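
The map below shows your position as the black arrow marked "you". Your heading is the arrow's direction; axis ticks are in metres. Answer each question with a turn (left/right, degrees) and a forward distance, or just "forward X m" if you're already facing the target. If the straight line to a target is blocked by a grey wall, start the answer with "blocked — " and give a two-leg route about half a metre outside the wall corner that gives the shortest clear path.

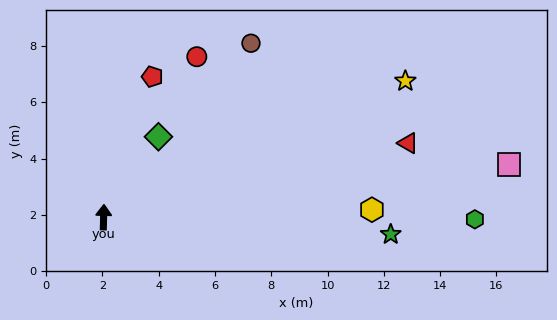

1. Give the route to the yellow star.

turn right 64°, forward 11.8 m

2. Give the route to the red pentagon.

turn right 18°, forward 5.3 m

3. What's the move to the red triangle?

turn right 75°, forward 11.1 m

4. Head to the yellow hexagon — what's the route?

turn right 87°, forward 9.5 m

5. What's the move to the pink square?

turn right 81°, forward 14.5 m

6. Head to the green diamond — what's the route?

turn right 33°, forward 3.5 m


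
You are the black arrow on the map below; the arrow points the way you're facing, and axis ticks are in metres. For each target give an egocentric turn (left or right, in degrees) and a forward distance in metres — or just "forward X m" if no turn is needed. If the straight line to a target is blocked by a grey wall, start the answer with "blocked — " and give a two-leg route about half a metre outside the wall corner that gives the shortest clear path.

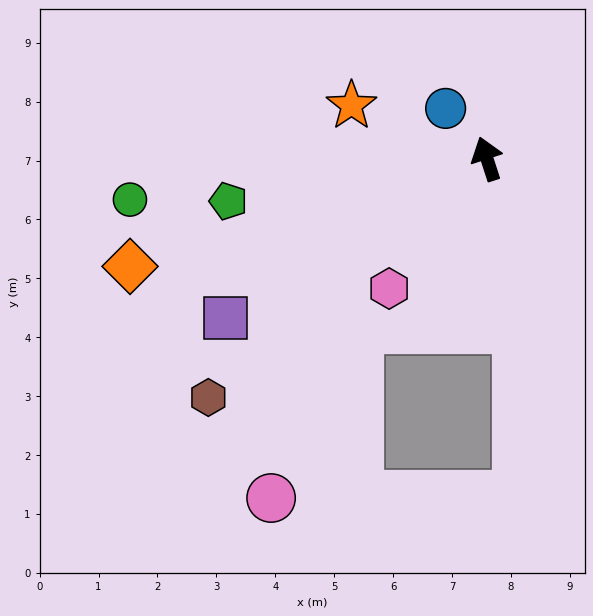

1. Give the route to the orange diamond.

turn left 89°, forward 6.3 m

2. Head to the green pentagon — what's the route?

turn left 81°, forward 4.4 m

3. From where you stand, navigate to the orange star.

turn left 51°, forward 2.5 m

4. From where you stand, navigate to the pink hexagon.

turn left 125°, forward 2.8 m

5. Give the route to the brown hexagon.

turn left 113°, forward 6.2 m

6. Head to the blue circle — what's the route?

turn left 21°, forward 1.1 m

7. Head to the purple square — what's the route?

turn left 103°, forward 5.2 m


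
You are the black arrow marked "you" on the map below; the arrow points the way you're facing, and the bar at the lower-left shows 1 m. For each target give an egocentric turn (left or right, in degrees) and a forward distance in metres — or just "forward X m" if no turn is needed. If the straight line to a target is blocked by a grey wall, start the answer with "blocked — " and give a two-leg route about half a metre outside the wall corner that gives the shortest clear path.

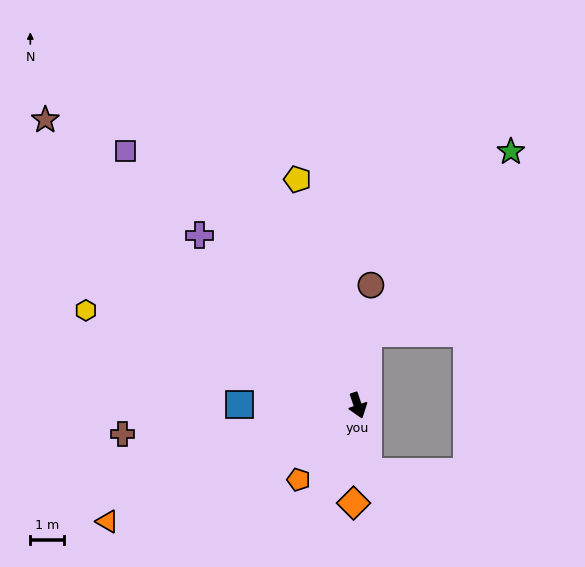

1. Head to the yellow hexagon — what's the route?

turn right 128°, forward 8.6 m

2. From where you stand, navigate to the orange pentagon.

turn right 57°, forward 2.8 m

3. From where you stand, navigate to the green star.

blocked — turn left 153°, forward 2.2 m, then turn right 30°, forward 6.9 m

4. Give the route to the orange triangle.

turn right 84°, forward 8.2 m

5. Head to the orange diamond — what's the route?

turn right 21°, forward 2.9 m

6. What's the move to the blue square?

turn right 109°, forward 3.5 m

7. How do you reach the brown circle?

turn left 155°, forward 3.6 m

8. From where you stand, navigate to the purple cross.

turn right 156°, forward 6.9 m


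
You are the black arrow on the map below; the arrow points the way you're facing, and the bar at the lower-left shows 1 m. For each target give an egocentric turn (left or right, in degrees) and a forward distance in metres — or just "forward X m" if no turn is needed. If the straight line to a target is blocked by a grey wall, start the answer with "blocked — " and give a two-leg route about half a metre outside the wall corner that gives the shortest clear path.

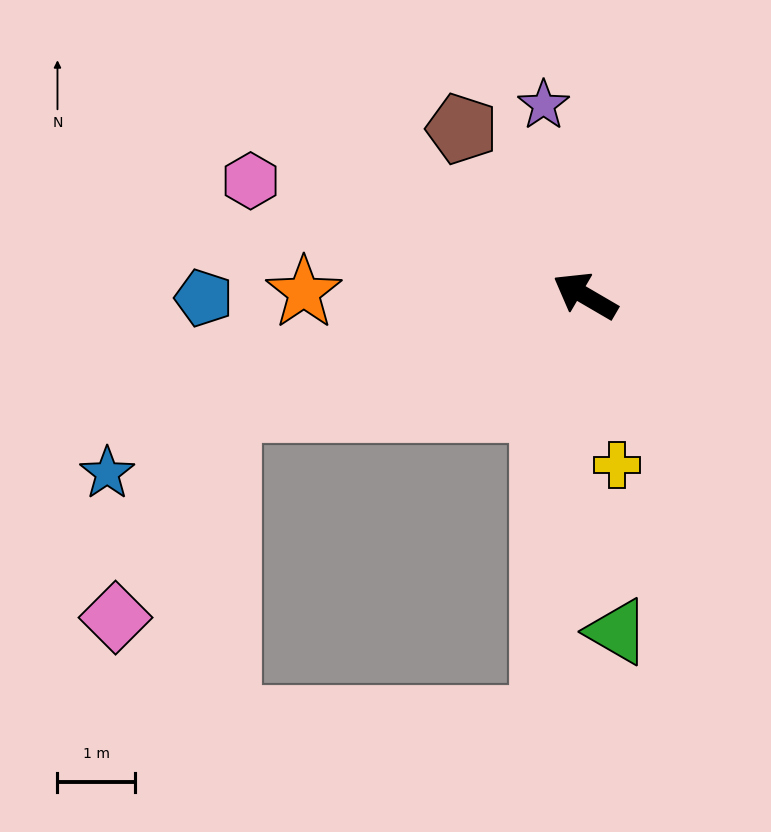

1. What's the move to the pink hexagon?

turn left 11°, forward 4.6 m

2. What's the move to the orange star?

turn left 30°, forward 3.6 m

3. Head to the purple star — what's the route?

turn right 47°, forward 2.5 m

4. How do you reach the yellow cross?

turn left 131°, forward 2.2 m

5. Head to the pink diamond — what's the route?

blocked — turn left 48°, forward 4.8 m, then turn left 44°, forward 3.1 m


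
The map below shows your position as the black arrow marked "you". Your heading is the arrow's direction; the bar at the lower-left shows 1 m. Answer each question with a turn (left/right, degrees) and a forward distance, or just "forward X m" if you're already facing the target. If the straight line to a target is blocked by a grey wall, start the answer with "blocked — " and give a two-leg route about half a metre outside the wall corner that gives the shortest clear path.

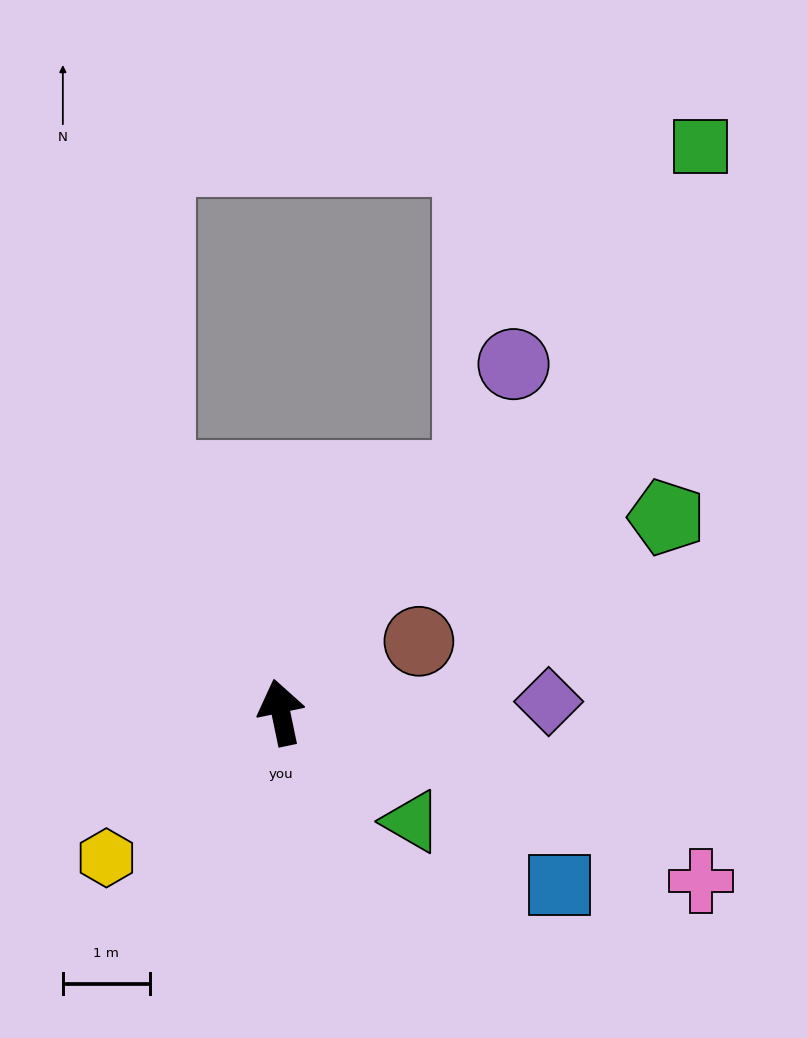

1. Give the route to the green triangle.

turn right 142°, forward 2.0 m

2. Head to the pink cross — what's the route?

turn right 124°, forward 5.2 m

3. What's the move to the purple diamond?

turn right 99°, forward 3.1 m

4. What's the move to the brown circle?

turn right 75°, forward 1.8 m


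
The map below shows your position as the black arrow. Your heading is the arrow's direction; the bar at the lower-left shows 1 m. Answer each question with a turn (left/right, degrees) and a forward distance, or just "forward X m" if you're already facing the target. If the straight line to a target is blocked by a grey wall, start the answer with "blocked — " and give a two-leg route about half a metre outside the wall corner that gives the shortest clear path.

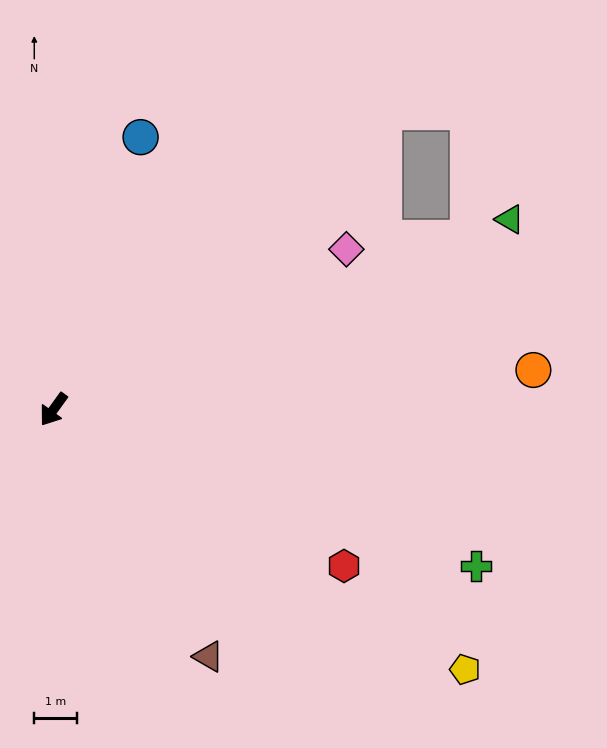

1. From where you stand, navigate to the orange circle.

turn left 131°, forward 11.3 m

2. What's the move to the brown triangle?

turn left 68°, forward 6.9 m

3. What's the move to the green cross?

turn left 105°, forward 10.6 m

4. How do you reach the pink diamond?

turn left 155°, forward 7.9 m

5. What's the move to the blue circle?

turn right 162°, forward 6.7 m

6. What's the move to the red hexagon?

turn left 98°, forward 7.8 m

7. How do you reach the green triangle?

turn left 148°, forward 11.6 m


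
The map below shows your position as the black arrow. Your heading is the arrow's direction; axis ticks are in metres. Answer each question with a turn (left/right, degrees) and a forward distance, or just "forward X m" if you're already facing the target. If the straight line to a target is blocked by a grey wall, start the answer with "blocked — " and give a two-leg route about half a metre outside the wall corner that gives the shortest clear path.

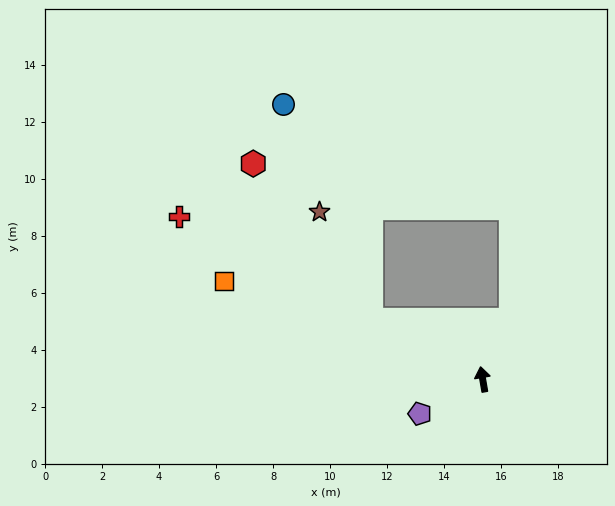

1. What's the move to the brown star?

blocked — turn left 52°, forward 4.4 m, then turn right 36°, forward 4.2 m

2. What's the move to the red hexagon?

blocked — turn left 52°, forward 4.4 m, then turn right 25°, forward 6.9 m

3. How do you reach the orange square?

turn left 59°, forward 9.7 m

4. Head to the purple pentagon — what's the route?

turn left 109°, forward 2.5 m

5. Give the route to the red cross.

turn left 52°, forward 12.1 m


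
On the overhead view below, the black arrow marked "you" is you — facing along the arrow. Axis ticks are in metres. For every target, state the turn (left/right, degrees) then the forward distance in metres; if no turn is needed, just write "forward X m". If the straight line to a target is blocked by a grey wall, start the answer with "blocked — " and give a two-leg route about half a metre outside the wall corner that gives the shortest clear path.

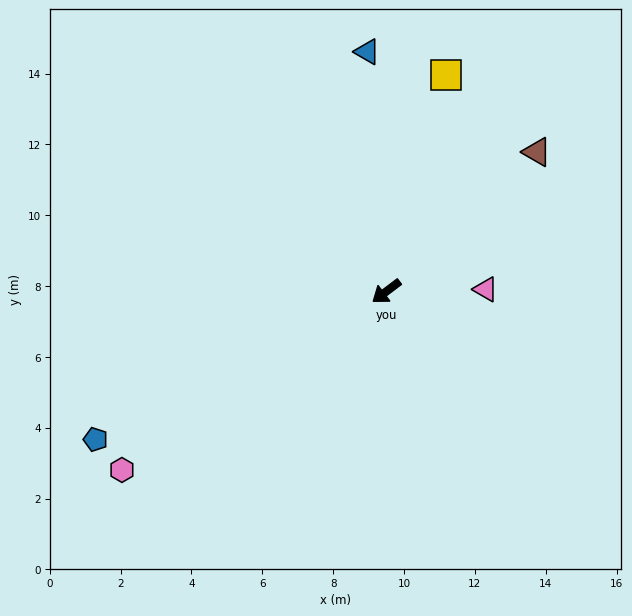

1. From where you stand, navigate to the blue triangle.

turn right 123°, forward 6.8 m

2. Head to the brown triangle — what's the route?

turn right 174°, forward 5.8 m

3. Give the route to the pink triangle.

turn left 144°, forward 2.8 m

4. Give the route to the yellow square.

turn right 142°, forward 6.3 m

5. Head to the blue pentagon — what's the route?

turn right 10°, forward 9.2 m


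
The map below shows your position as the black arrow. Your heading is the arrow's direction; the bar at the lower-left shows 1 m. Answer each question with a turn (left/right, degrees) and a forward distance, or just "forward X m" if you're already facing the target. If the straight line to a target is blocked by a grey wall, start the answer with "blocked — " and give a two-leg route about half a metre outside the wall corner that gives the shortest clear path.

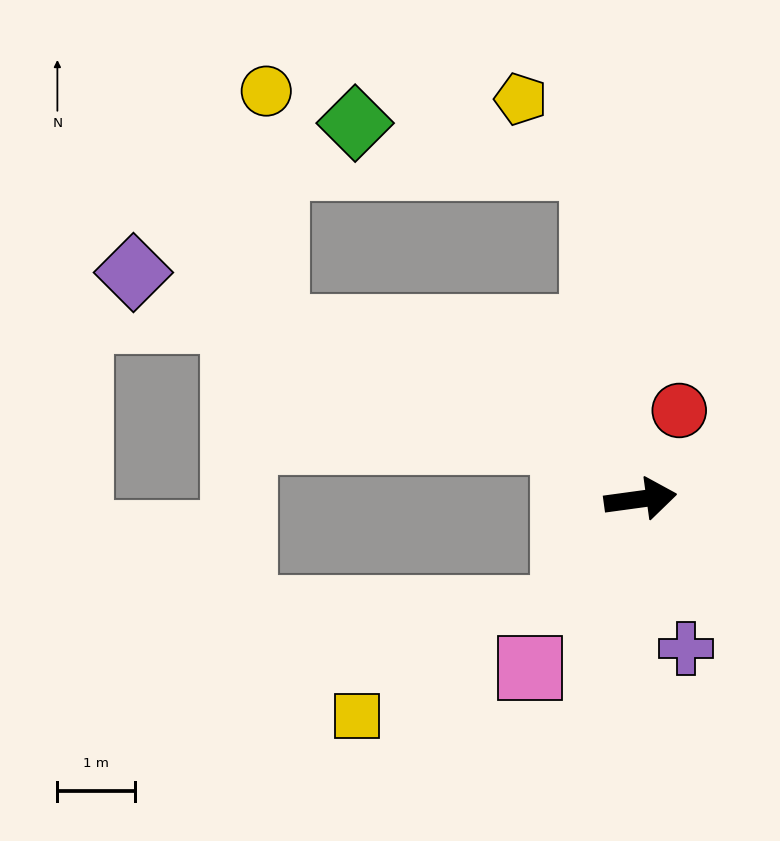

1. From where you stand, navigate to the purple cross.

turn right 81°, forward 2.0 m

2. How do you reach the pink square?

turn right 131°, forward 2.6 m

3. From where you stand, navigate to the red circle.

turn left 59°, forward 1.2 m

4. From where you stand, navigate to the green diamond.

blocked — turn left 90°, forward 4.3 m, then turn left 72°, forward 3.1 m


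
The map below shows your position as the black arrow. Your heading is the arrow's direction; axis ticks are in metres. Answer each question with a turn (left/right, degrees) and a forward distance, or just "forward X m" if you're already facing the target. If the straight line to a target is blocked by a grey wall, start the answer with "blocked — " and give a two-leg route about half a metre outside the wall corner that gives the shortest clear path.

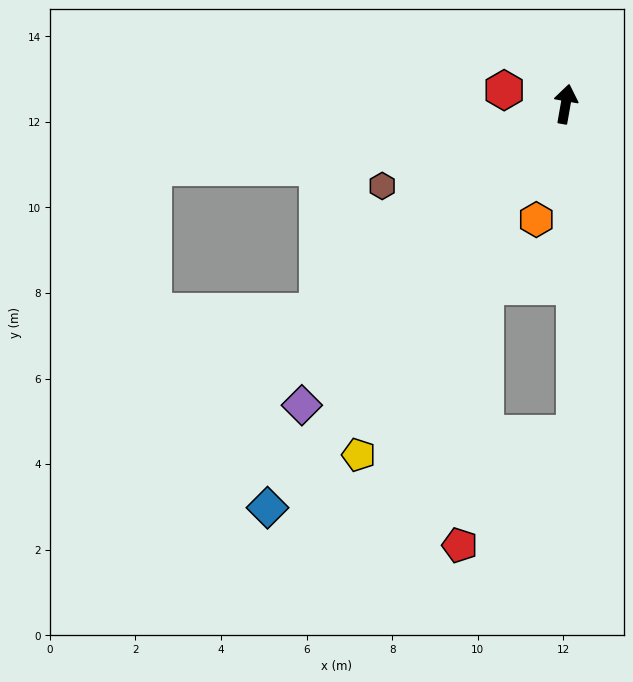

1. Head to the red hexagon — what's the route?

turn left 87°, forward 1.5 m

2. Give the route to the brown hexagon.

turn left 124°, forward 4.7 m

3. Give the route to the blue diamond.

turn left 154°, forward 11.7 m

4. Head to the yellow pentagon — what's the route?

turn left 159°, forward 9.5 m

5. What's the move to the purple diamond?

turn left 149°, forward 9.4 m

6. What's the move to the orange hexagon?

turn left 176°, forward 2.8 m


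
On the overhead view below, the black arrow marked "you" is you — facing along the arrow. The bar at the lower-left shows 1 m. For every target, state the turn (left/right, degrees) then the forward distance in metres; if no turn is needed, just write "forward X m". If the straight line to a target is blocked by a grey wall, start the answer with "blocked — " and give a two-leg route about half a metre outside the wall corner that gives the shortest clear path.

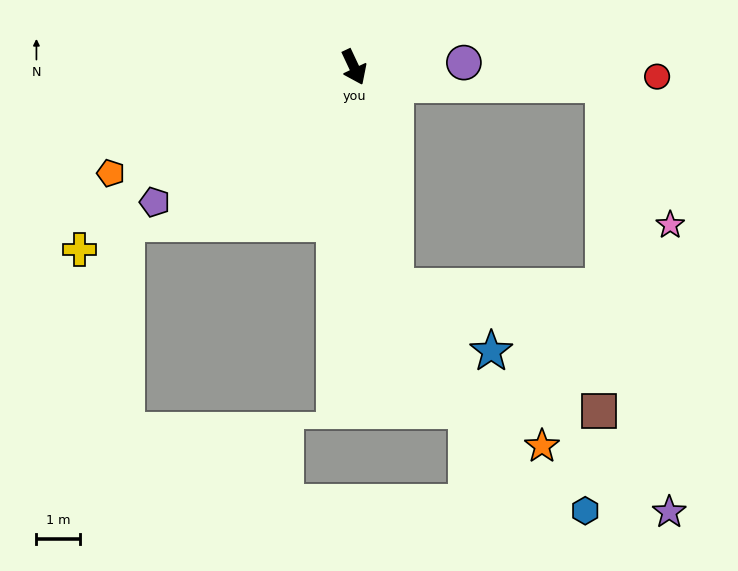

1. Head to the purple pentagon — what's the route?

turn right 81°, forward 5.5 m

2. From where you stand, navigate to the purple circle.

turn left 67°, forward 2.5 m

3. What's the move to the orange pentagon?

turn right 92°, forward 6.1 m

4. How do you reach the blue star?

blocked — turn right 14°, forward 5.1 m, then turn left 45°, forward 2.6 m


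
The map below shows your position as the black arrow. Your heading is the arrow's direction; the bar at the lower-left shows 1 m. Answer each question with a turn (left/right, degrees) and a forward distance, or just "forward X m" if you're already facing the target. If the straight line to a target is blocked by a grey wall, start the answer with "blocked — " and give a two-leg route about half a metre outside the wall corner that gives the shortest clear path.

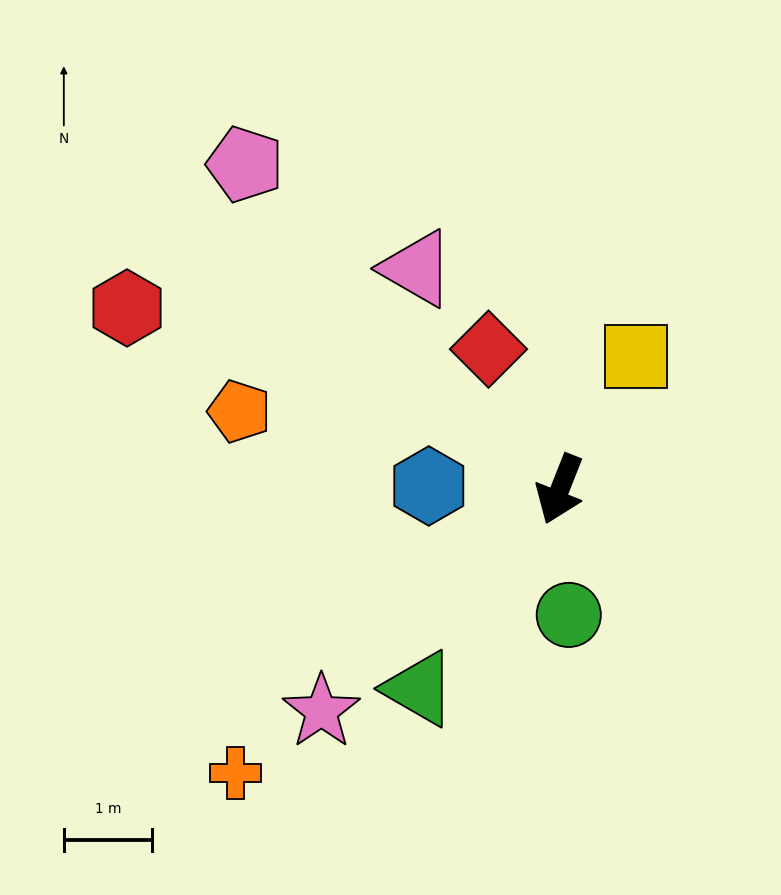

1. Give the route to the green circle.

turn left 26°, forward 1.4 m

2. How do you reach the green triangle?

turn right 14°, forward 2.8 m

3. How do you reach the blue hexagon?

turn right 70°, forward 1.5 m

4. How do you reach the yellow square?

turn left 172°, forward 1.7 m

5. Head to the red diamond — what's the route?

turn right 131°, forward 1.8 m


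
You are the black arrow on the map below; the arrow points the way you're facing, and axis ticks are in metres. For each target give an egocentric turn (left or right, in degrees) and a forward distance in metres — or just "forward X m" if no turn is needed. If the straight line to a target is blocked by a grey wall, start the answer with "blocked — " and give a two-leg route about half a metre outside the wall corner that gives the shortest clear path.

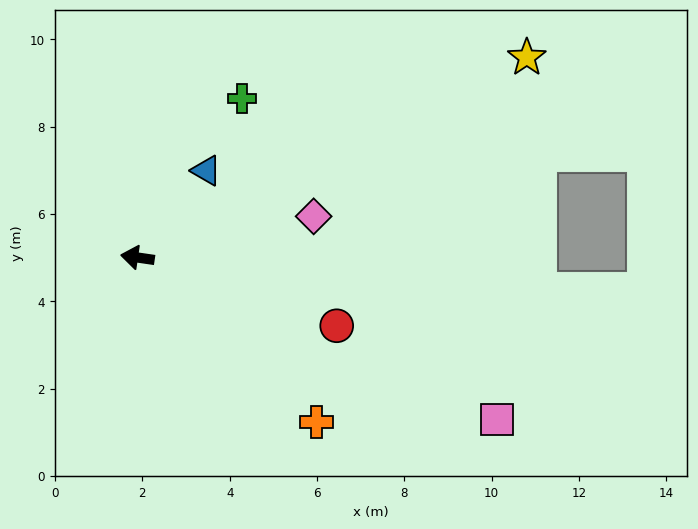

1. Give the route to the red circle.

turn left 169°, forward 4.8 m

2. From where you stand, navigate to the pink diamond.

turn right 159°, forward 4.1 m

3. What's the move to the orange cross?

turn left 146°, forward 5.6 m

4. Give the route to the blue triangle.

turn right 120°, forward 2.5 m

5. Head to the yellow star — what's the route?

turn right 145°, forward 10.0 m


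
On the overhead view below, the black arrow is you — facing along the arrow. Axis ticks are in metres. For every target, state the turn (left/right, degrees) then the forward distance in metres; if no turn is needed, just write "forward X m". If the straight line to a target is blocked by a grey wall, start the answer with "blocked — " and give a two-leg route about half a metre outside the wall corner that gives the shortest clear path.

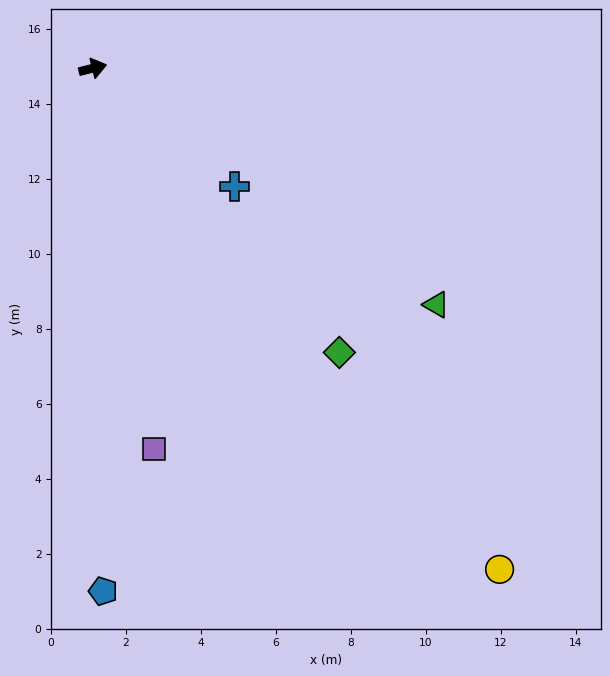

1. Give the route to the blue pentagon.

turn right 103°, forward 13.9 m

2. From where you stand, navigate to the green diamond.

turn right 63°, forward 10.0 m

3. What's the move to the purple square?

turn right 95°, forward 10.3 m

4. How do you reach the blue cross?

turn right 54°, forward 4.9 m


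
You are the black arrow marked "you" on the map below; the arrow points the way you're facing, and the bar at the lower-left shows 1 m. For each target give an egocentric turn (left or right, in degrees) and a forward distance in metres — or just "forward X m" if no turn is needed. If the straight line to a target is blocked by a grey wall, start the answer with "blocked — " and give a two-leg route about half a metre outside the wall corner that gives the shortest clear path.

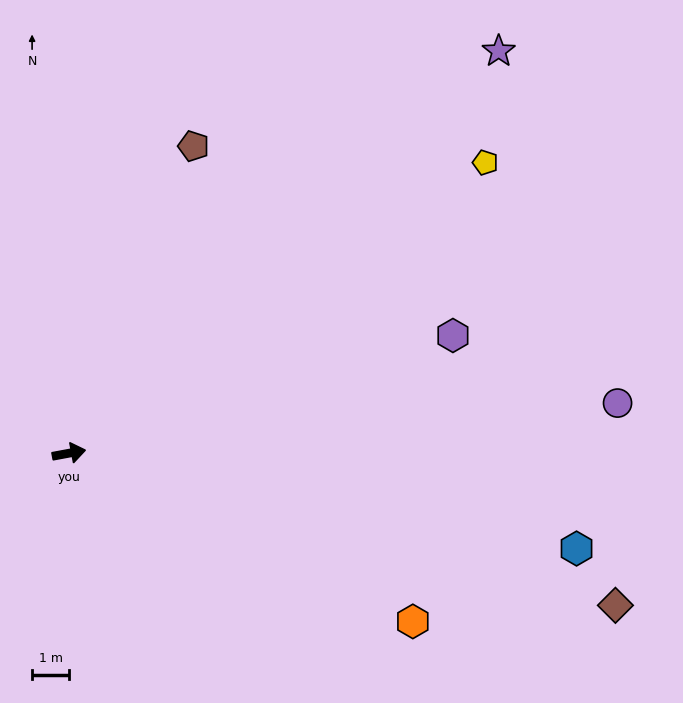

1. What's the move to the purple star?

turn left 33°, forward 16.0 m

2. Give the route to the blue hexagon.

turn right 21°, forward 14.0 m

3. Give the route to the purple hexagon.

turn left 6°, forward 10.9 m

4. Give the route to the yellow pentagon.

turn left 24°, forward 13.8 m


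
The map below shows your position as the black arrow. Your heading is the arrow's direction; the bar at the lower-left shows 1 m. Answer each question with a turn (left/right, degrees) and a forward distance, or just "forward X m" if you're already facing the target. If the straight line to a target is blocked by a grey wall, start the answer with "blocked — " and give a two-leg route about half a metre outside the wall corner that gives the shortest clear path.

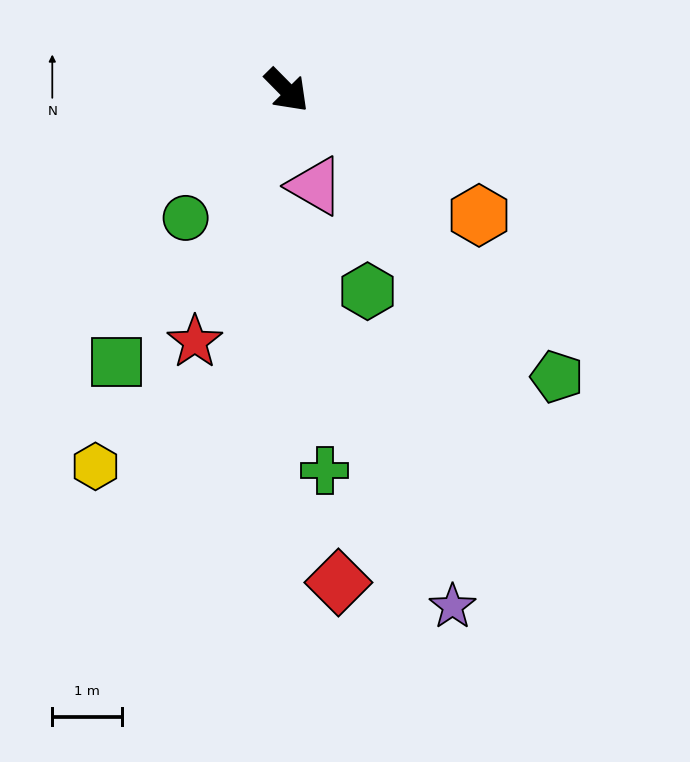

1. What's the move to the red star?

turn right 65°, forward 3.9 m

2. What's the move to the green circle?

turn right 83°, forward 2.4 m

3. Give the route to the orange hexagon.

turn left 12°, forward 3.3 m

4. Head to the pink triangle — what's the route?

turn right 28°, forward 1.4 m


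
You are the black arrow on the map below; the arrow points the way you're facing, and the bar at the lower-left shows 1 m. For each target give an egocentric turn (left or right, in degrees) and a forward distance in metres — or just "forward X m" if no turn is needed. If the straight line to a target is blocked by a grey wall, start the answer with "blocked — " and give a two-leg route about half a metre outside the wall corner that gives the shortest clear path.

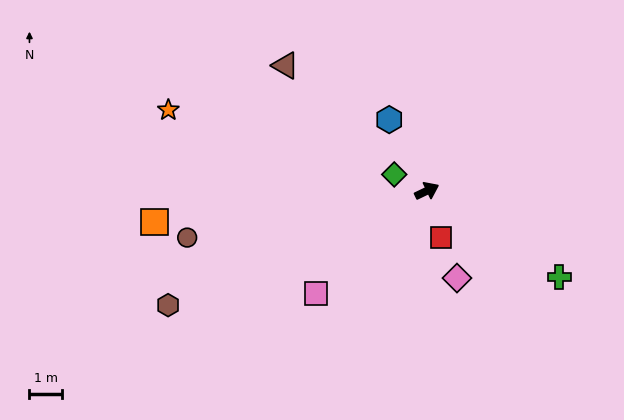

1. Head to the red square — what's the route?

turn right 99°, forward 1.5 m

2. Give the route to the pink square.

turn right 163°, forward 4.7 m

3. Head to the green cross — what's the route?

turn right 59°, forward 4.9 m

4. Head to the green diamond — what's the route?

turn left 128°, forward 1.1 m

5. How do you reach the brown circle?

turn left 165°, forward 7.5 m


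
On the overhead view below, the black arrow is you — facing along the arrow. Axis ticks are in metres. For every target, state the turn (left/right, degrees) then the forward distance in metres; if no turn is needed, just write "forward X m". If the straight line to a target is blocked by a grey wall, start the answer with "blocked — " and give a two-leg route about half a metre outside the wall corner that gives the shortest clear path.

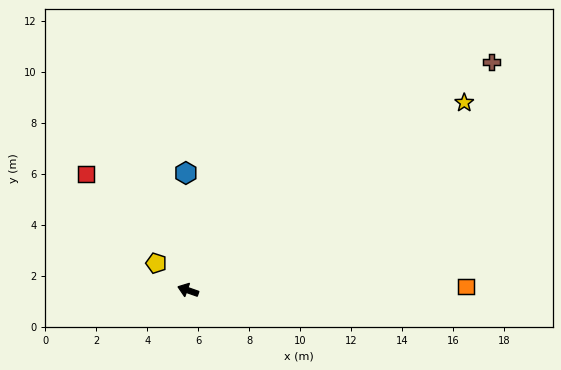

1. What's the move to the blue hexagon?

turn right 70°, forward 4.6 m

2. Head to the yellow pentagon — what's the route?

turn right 21°, forward 1.6 m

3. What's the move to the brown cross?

turn right 124°, forward 14.9 m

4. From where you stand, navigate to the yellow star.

turn right 126°, forward 13.1 m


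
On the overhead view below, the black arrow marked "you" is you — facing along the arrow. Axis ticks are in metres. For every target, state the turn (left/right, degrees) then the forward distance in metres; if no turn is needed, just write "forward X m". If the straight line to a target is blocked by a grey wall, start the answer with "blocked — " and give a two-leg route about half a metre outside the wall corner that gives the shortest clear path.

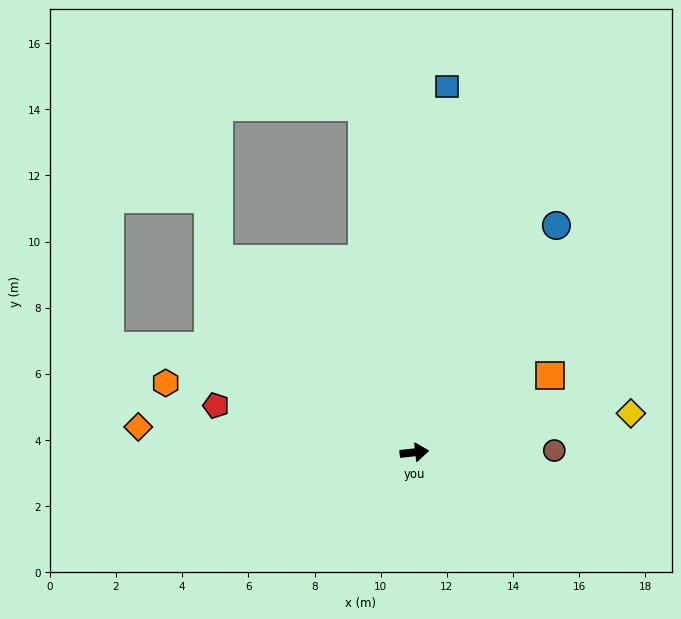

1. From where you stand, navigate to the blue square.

turn left 79°, forward 11.1 m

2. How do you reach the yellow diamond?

turn left 4°, forward 6.7 m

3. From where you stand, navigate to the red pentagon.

turn left 160°, forward 6.2 m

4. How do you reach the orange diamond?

turn left 168°, forward 8.4 m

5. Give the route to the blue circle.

turn left 52°, forward 8.1 m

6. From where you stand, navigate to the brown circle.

turn right 6°, forward 4.2 m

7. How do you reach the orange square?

turn left 23°, forward 4.7 m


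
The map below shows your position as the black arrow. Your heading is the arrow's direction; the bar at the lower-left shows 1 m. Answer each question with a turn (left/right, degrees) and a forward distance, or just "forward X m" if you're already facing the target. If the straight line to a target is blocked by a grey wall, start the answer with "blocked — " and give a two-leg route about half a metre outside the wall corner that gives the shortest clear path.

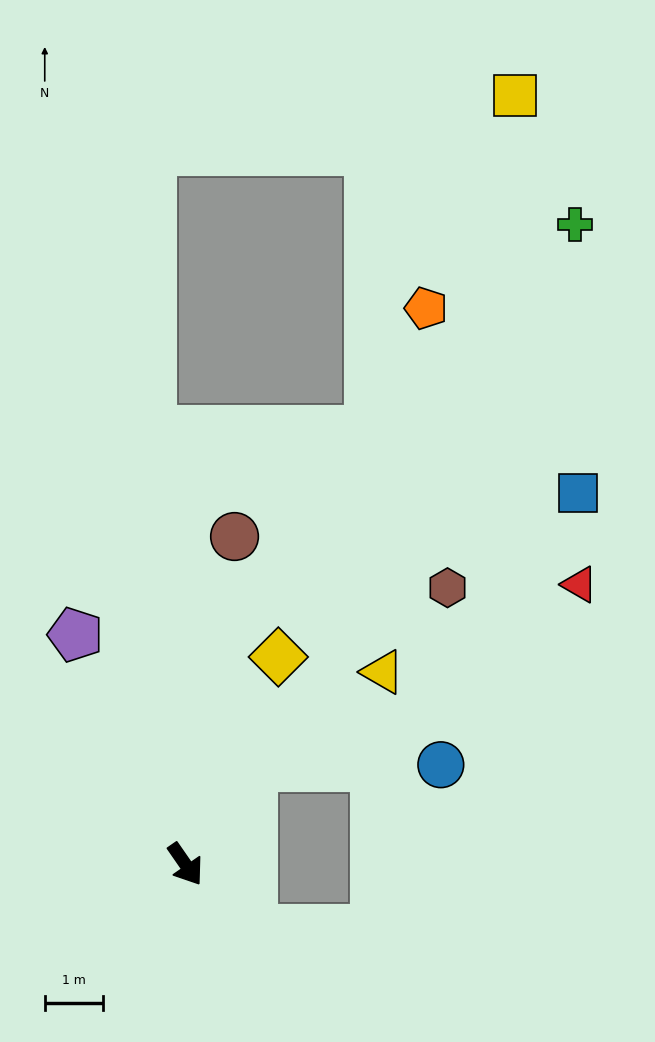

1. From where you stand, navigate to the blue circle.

blocked — turn left 110°, forward 2.0 m, then turn right 54°, forward 3.2 m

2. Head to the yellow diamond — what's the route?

turn left 121°, forward 3.9 m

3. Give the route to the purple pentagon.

turn left 171°, forward 4.4 m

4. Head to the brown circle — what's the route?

turn left 137°, forward 5.7 m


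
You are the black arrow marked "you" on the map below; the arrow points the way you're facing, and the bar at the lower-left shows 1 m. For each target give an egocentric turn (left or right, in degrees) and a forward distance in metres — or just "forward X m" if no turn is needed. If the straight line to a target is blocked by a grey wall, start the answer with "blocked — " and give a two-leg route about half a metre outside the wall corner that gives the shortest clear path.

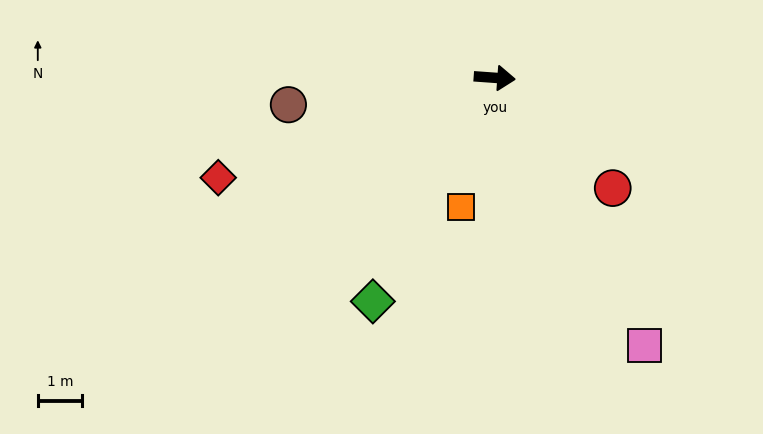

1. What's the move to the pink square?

turn right 57°, forward 6.9 m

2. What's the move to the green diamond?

turn right 115°, forward 5.7 m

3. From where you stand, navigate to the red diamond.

turn right 156°, forward 6.6 m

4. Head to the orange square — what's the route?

turn right 101°, forward 3.0 m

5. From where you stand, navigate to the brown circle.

turn right 168°, forward 4.7 m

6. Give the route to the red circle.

turn right 39°, forward 3.6 m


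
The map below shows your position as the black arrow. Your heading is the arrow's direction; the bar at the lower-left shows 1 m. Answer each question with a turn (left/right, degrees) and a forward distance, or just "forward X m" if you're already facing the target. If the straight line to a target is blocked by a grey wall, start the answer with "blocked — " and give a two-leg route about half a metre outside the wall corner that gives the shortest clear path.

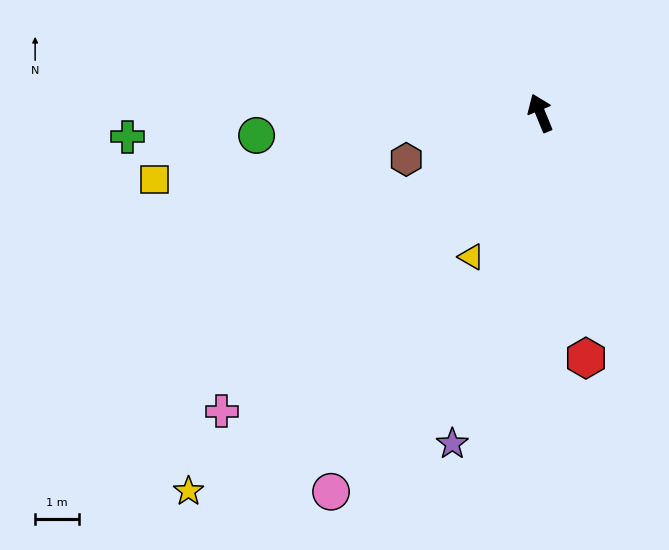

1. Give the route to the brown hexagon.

turn left 87°, forward 3.3 m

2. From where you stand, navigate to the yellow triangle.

turn left 132°, forward 3.7 m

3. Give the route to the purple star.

turn left 143°, forward 7.9 m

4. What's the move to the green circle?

turn left 72°, forward 6.5 m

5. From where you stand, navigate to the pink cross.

turn left 111°, forward 10.0 m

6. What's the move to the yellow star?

turn left 115°, forward 11.9 m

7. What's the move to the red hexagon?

turn left 168°, forward 5.7 m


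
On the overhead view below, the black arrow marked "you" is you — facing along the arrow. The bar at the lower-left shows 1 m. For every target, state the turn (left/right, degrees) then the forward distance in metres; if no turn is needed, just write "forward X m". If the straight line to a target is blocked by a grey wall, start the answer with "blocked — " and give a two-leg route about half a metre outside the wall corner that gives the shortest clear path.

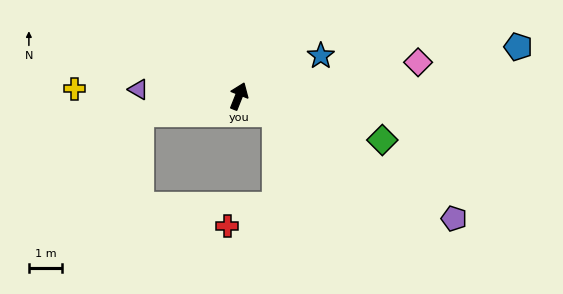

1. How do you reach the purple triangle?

turn left 108°, forward 3.0 m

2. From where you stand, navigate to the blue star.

turn right 42°, forward 2.8 m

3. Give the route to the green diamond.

turn right 85°, forward 4.5 m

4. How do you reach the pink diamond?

turn right 58°, forward 5.5 m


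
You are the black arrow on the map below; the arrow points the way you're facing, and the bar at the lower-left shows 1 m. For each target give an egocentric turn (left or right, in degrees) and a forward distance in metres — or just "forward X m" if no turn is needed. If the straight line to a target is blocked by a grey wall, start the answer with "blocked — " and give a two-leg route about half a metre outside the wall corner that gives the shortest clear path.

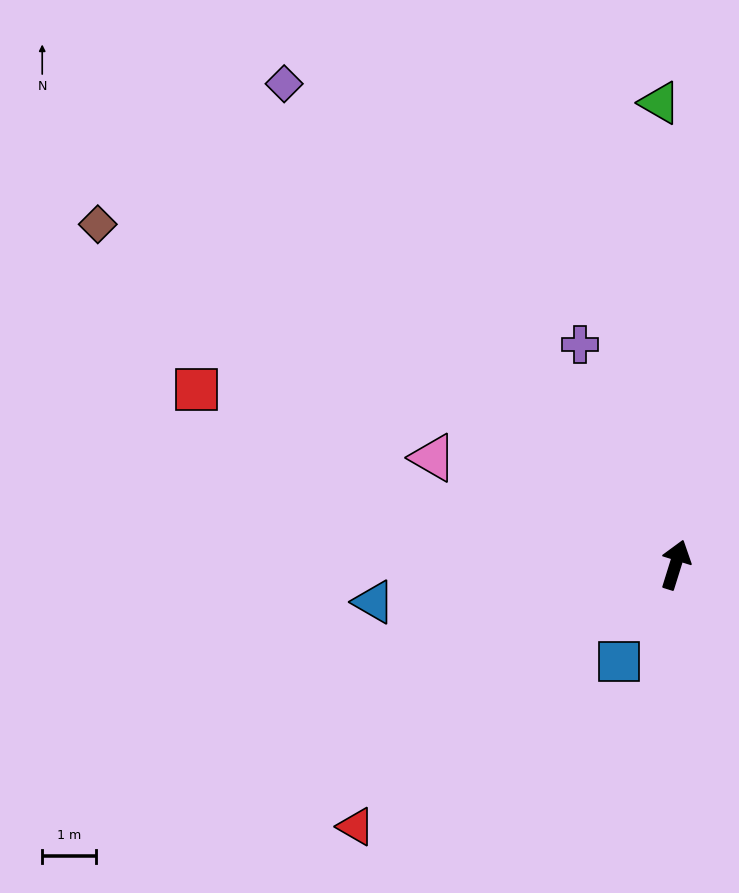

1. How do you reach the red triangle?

turn left 147°, forward 7.7 m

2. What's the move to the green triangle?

turn left 19°, forward 8.6 m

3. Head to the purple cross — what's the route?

turn left 41°, forward 4.5 m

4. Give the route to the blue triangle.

turn left 114°, forward 5.7 m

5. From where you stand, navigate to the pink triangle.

turn left 83°, forward 5.0 m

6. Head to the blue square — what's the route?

turn left 167°, forward 2.1 m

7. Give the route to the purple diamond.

turn left 56°, forward 11.6 m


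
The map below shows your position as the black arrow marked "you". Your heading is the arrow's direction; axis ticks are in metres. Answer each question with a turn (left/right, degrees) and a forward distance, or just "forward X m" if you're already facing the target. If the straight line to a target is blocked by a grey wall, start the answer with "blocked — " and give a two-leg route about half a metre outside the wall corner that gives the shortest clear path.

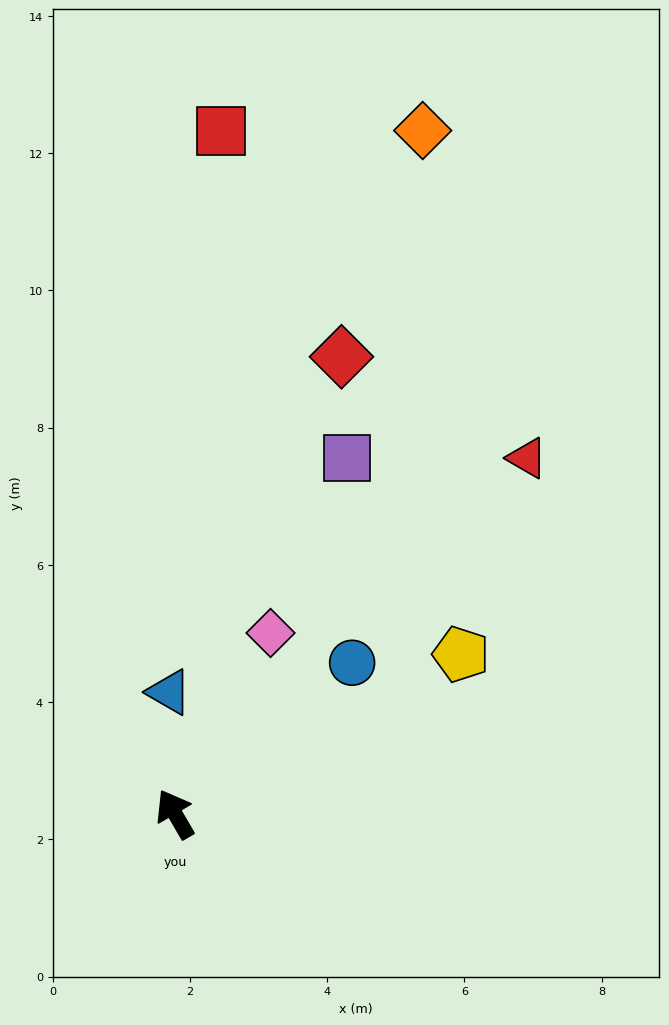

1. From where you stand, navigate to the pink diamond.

turn right 58°, forward 3.0 m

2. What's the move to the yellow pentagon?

turn right 91°, forward 4.8 m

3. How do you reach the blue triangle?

turn right 27°, forward 1.8 m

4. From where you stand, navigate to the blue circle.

turn right 80°, forward 3.4 m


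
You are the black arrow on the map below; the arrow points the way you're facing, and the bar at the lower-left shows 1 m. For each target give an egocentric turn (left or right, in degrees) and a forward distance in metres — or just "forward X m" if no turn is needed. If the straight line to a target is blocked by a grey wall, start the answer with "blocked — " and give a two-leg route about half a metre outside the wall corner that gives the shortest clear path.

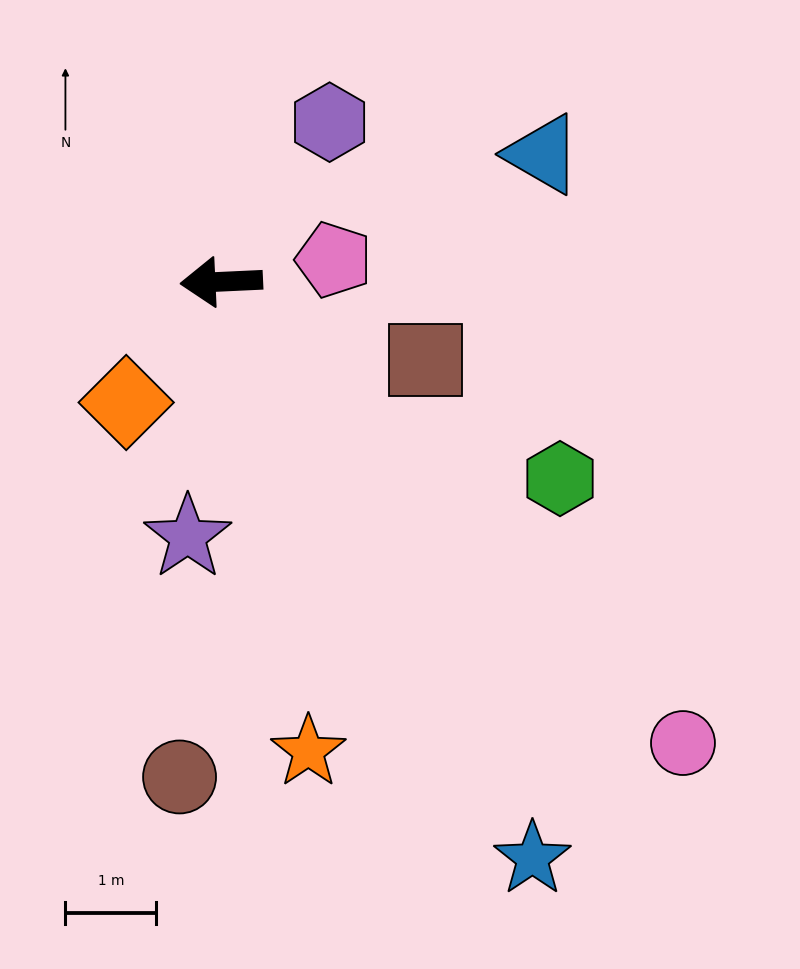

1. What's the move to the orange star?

turn left 98°, forward 5.3 m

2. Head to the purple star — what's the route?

turn left 80°, forward 2.8 m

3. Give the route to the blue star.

turn left 116°, forward 7.2 m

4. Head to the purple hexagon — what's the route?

turn right 127°, forward 2.1 m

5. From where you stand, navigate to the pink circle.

turn left 132°, forward 7.2 m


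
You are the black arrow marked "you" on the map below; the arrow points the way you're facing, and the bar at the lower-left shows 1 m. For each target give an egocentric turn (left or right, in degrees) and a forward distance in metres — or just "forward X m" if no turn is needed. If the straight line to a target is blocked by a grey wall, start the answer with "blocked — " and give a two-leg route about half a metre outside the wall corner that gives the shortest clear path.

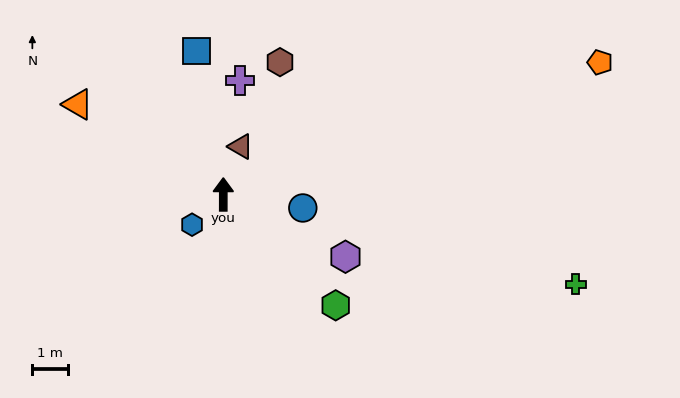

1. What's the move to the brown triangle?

turn right 20°, forward 1.4 m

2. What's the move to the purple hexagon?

turn right 117°, forward 3.8 m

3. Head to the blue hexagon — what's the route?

turn left 134°, forward 1.2 m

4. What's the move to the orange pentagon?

turn right 71°, forward 11.1 m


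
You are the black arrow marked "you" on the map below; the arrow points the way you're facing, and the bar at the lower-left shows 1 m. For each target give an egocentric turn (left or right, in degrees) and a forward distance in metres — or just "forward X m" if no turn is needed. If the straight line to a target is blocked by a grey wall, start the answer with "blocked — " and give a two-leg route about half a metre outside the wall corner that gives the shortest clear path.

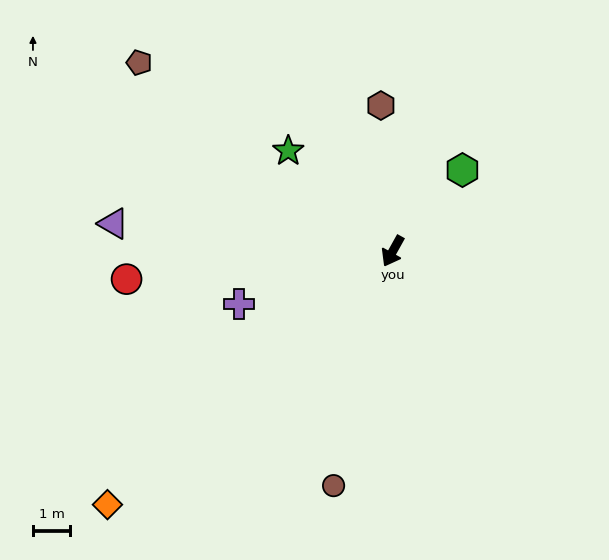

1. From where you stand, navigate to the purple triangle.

turn right 67°, forward 7.6 m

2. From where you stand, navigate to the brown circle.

turn left 15°, forward 6.5 m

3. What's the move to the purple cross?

turn right 42°, forward 4.4 m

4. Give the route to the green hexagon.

turn left 168°, forward 2.9 m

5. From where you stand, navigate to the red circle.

turn right 55°, forward 7.2 m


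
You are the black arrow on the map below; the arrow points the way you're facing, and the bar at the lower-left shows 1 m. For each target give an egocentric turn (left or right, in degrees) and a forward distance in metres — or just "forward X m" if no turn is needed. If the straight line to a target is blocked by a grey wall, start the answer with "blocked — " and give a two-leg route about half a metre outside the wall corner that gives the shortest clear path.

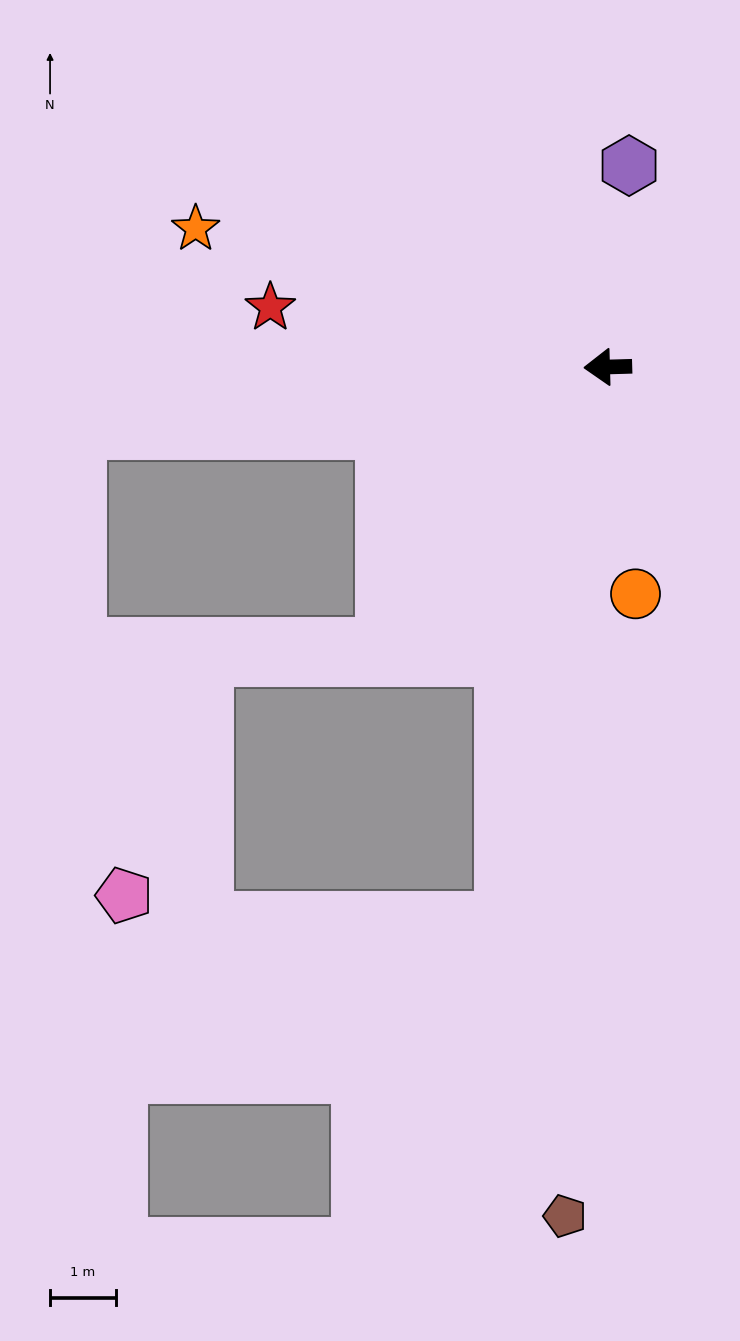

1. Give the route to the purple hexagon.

turn right 98°, forward 3.1 m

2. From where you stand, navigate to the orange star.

turn right 20°, forward 6.6 m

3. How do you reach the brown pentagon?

turn left 85°, forward 12.9 m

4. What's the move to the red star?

turn right 12°, forward 5.2 m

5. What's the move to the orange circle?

turn left 95°, forward 3.5 m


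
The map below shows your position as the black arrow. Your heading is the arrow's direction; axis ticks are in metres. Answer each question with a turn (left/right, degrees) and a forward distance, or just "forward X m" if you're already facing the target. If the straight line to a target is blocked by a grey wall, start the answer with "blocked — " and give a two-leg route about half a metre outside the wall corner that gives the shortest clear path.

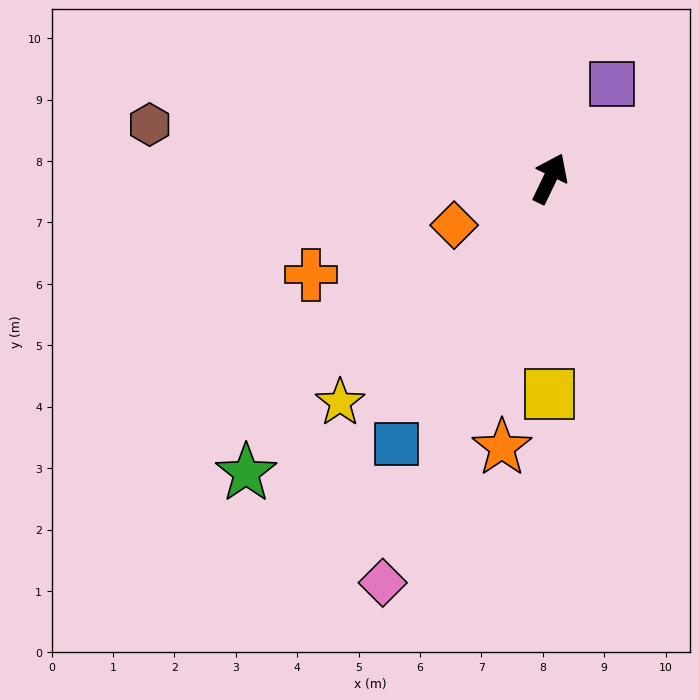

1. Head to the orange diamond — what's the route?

turn left 142°, forward 1.7 m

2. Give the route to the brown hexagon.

turn left 108°, forward 6.6 m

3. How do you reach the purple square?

turn right 8°, forward 1.8 m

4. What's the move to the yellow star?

turn left 163°, forward 5.0 m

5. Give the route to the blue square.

turn left 176°, forward 5.0 m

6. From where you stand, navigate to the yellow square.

turn right 154°, forward 3.5 m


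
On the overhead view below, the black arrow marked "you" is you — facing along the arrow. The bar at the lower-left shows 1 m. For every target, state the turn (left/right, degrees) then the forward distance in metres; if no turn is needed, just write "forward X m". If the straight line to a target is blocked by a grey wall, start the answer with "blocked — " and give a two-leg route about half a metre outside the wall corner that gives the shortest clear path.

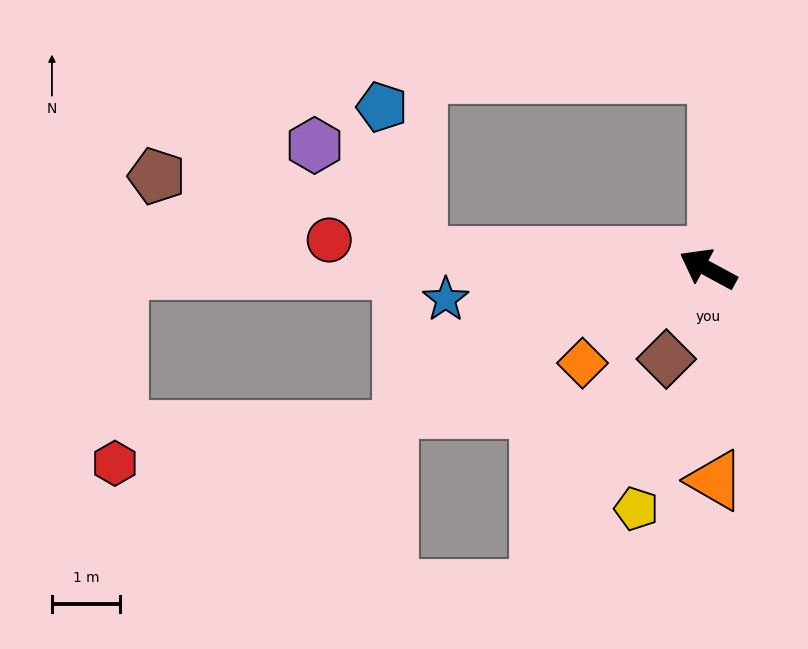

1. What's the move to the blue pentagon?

blocked — turn left 26°, forward 4.3 m, then turn right 74°, forward 2.2 m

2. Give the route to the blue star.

turn left 35°, forward 3.9 m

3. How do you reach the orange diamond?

turn left 65°, forward 2.3 m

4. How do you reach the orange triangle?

turn left 120°, forward 3.1 m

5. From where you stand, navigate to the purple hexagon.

blocked — turn left 26°, forward 4.3 m, then turn right 44°, forward 2.2 m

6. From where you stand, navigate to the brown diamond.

turn left 94°, forward 1.5 m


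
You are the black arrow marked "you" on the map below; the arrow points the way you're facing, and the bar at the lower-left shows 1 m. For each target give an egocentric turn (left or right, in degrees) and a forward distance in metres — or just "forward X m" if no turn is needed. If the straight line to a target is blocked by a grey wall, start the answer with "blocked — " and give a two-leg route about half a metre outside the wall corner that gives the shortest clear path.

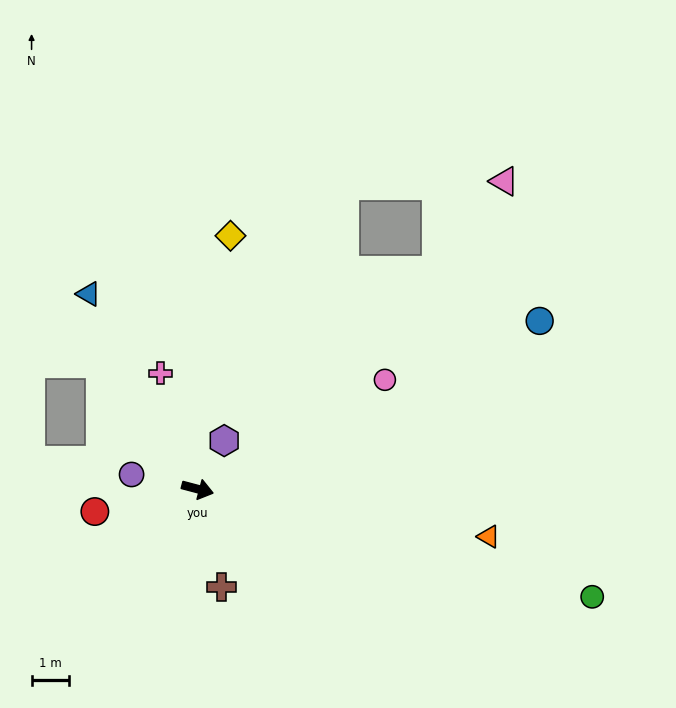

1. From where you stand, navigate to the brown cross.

turn right 62°, forward 2.7 m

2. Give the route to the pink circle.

turn left 45°, forward 5.9 m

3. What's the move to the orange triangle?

turn left 5°, forward 8.0 m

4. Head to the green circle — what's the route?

forward 11.0 m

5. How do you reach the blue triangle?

turn left 134°, forward 6.0 m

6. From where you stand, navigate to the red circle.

turn right 153°, forward 2.8 m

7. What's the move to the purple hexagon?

turn left 76°, forward 1.5 m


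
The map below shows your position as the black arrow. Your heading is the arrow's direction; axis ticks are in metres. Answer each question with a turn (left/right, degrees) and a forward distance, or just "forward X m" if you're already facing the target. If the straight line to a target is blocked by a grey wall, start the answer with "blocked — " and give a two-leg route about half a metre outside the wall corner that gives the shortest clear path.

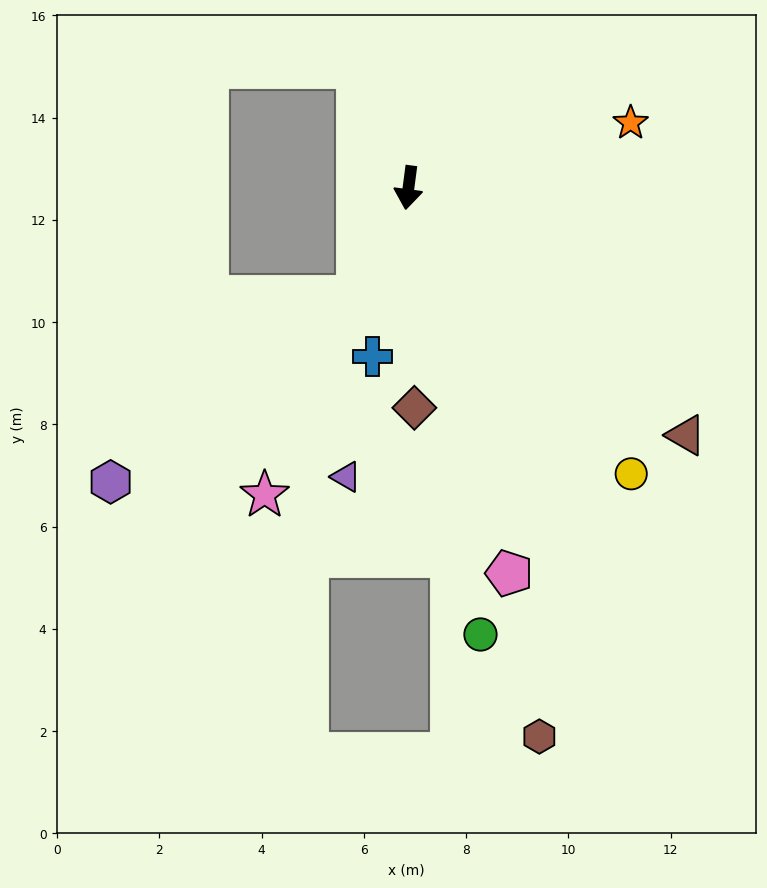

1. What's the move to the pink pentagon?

turn left 22°, forward 7.8 m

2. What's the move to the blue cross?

turn right 5°, forward 3.4 m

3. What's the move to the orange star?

turn left 114°, forward 4.5 m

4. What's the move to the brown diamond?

turn left 9°, forward 4.3 m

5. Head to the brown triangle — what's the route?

turn left 56°, forward 7.3 m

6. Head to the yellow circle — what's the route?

turn left 45°, forward 7.1 m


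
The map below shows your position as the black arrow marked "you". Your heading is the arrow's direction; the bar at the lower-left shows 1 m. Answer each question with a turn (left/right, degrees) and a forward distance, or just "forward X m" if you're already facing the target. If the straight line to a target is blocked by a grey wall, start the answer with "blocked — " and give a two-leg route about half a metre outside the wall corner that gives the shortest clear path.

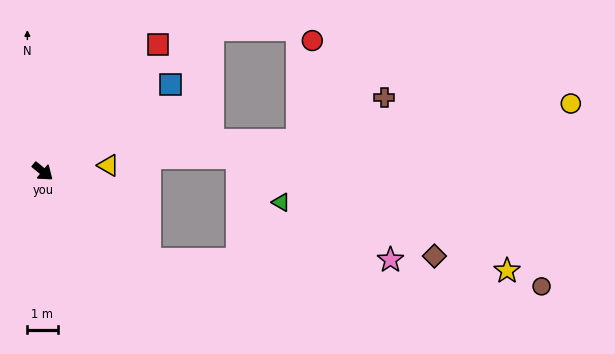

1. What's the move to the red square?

turn left 87°, forward 5.7 m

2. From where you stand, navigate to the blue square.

turn left 74°, forward 5.1 m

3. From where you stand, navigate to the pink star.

blocked — forward 4.6 m, then turn left 40°, forward 8.0 m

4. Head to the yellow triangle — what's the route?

turn left 45°, forward 2.2 m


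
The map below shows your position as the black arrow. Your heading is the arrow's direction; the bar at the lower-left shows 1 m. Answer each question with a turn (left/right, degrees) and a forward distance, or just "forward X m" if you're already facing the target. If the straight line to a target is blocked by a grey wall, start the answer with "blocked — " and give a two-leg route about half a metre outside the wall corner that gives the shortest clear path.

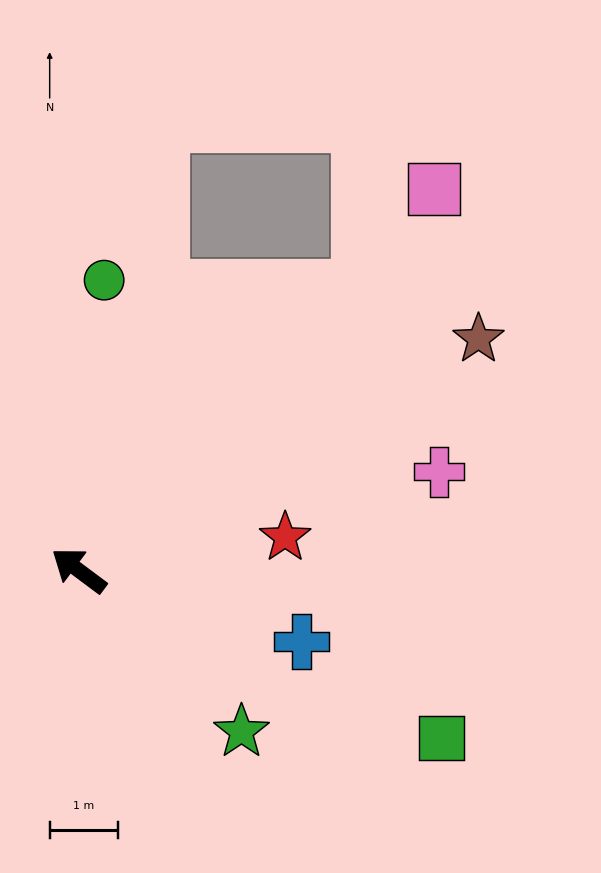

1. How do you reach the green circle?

turn right 58°, forward 4.3 m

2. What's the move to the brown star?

turn right 113°, forward 6.8 m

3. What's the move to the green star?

turn left 172°, forward 3.4 m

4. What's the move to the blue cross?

turn right 161°, forward 3.4 m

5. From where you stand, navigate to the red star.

turn right 134°, forward 3.1 m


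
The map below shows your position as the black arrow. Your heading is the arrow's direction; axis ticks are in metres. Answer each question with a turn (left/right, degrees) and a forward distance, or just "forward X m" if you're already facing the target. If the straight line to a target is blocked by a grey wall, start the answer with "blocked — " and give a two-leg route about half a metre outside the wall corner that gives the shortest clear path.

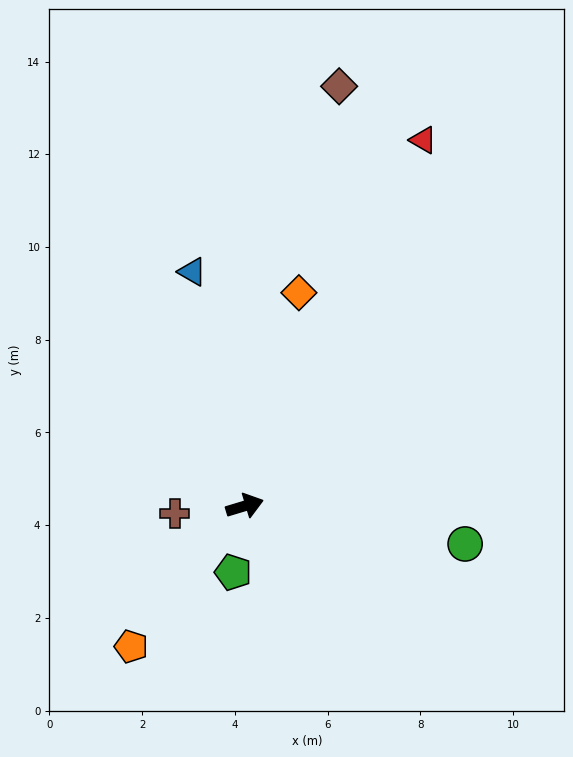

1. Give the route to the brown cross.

turn left 169°, forward 1.5 m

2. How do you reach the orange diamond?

turn left 59°, forward 4.7 m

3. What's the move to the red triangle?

turn left 47°, forward 8.8 m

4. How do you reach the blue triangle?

turn left 86°, forward 5.2 m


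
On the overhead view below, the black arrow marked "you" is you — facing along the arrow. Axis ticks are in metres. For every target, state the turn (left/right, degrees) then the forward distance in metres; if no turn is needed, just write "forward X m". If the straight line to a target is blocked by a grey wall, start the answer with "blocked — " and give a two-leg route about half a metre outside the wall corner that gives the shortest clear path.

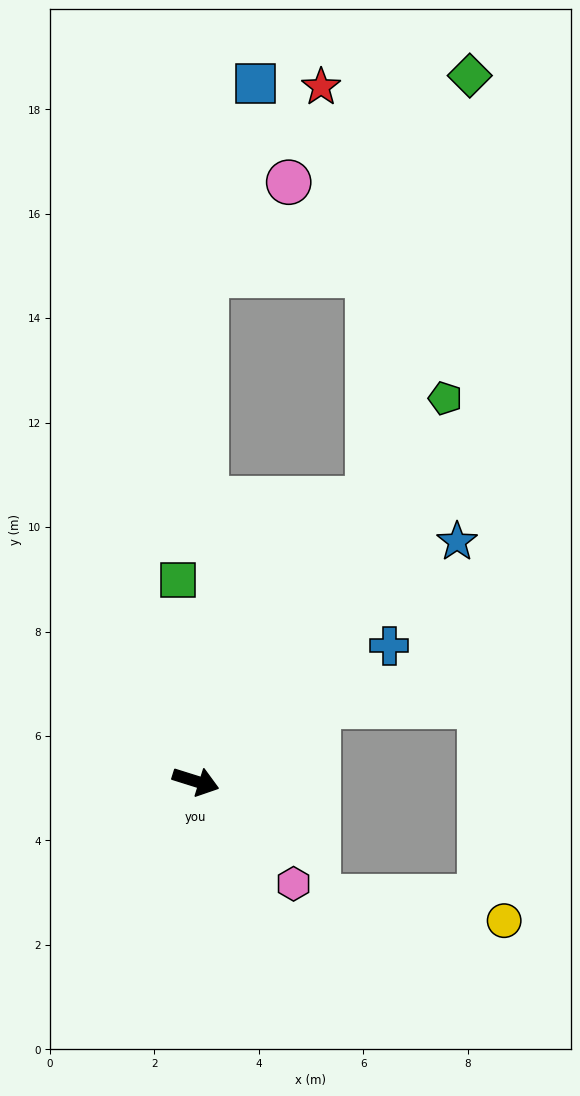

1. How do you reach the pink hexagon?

turn right 29°, forward 2.7 m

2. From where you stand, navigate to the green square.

turn left 113°, forward 3.9 m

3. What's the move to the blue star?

turn left 60°, forward 6.8 m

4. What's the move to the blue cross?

turn left 52°, forward 4.5 m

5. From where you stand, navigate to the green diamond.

blocked — turn left 76°, forward 6.3 m, then turn left 18°, forward 8.3 m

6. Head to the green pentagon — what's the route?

turn left 74°, forward 8.7 m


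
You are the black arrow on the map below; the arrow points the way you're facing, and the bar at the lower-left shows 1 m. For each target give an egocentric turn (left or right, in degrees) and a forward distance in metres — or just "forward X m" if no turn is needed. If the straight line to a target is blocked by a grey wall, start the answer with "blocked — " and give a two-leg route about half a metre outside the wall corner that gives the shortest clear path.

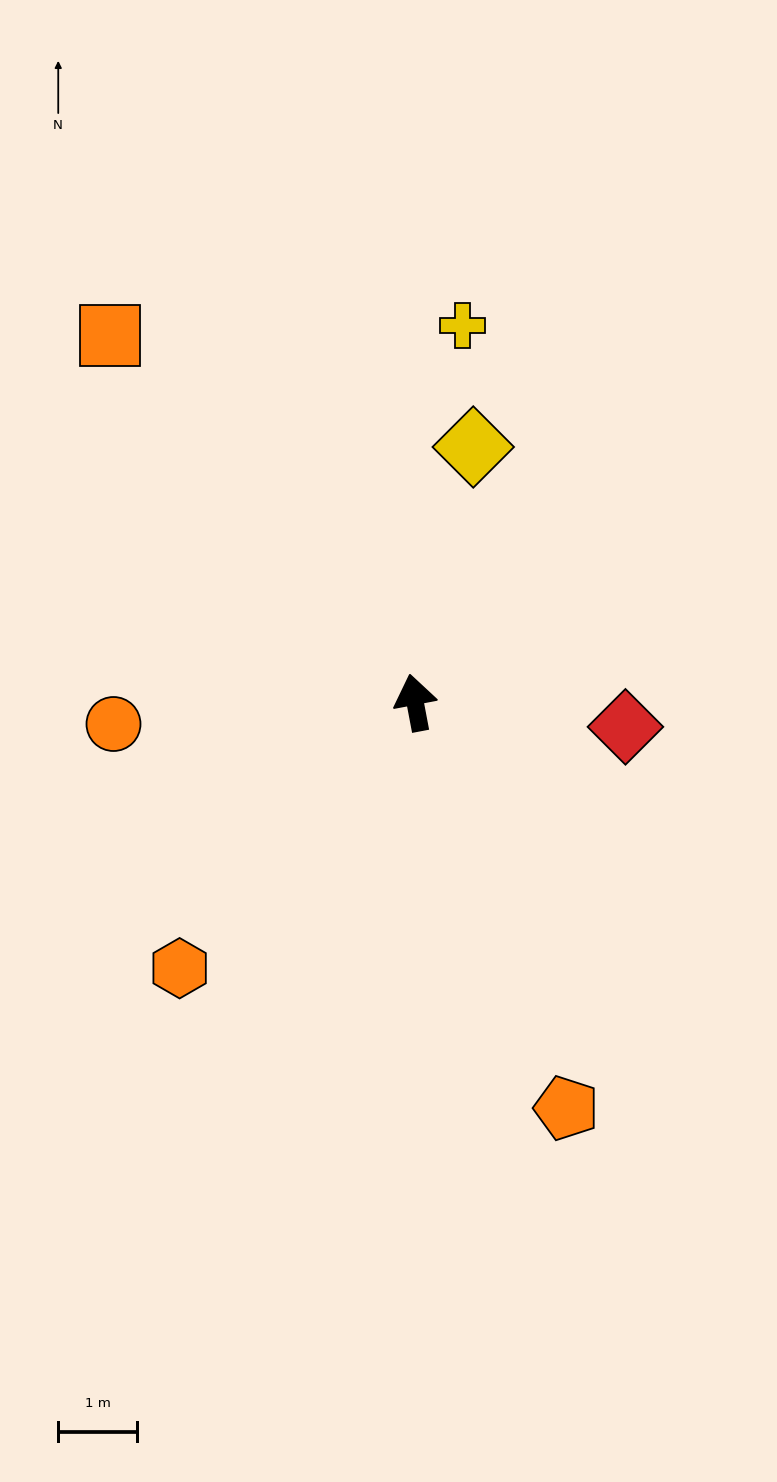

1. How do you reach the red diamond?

turn right 107°, forward 2.7 m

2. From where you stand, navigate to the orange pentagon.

turn right 170°, forward 5.5 m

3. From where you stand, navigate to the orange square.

turn left 29°, forward 6.0 m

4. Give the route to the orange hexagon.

turn left 128°, forward 4.5 m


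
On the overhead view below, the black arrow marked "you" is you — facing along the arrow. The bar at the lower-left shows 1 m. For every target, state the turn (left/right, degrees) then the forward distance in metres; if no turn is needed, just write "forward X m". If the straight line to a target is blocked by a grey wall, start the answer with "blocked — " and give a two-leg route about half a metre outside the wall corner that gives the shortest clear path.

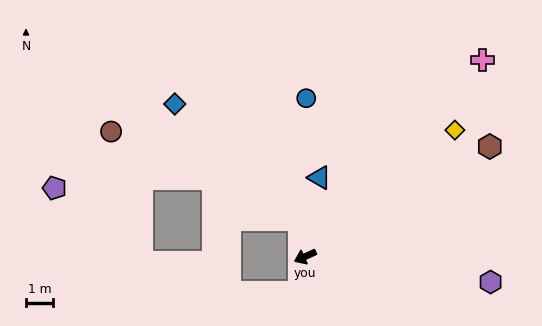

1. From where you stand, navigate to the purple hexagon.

turn left 148°, forward 6.9 m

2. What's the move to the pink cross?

turn right 156°, forward 9.8 m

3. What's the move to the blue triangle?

turn right 125°, forward 3.0 m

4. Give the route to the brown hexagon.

turn right 173°, forward 7.9 m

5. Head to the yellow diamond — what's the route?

turn right 164°, forward 7.2 m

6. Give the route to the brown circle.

blocked — turn right 106°, forward 1.4 m, then turn left 57°, forward 7.7 m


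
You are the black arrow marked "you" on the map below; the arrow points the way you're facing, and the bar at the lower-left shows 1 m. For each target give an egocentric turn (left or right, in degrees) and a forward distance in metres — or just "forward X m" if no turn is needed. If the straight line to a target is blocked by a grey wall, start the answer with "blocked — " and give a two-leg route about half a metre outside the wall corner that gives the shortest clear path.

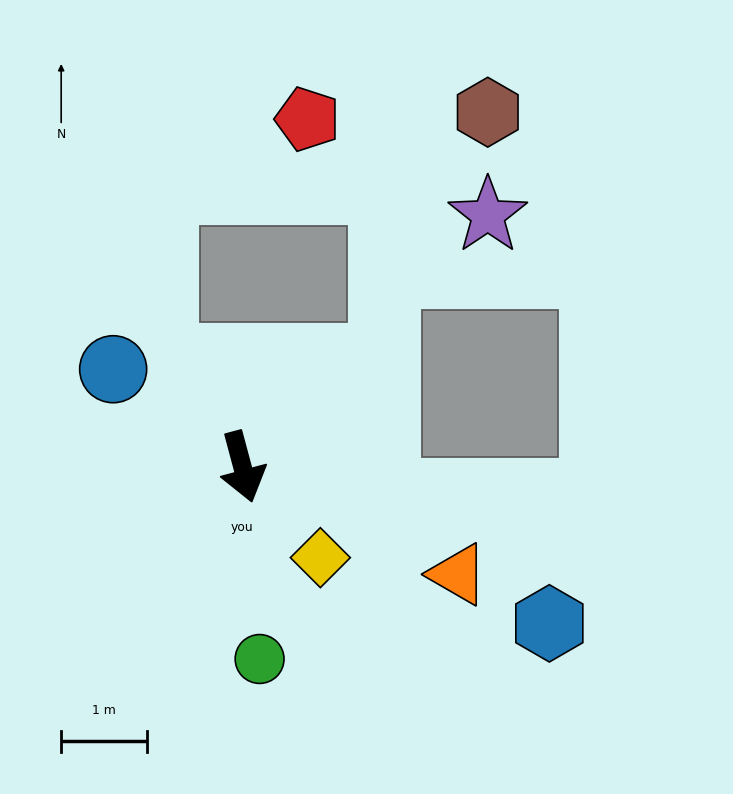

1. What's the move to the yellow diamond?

turn left 26°, forward 1.4 m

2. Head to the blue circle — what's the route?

turn right 142°, forward 1.9 m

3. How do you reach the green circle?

turn right 10°, forward 2.3 m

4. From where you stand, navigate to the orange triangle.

turn left 49°, forward 2.8 m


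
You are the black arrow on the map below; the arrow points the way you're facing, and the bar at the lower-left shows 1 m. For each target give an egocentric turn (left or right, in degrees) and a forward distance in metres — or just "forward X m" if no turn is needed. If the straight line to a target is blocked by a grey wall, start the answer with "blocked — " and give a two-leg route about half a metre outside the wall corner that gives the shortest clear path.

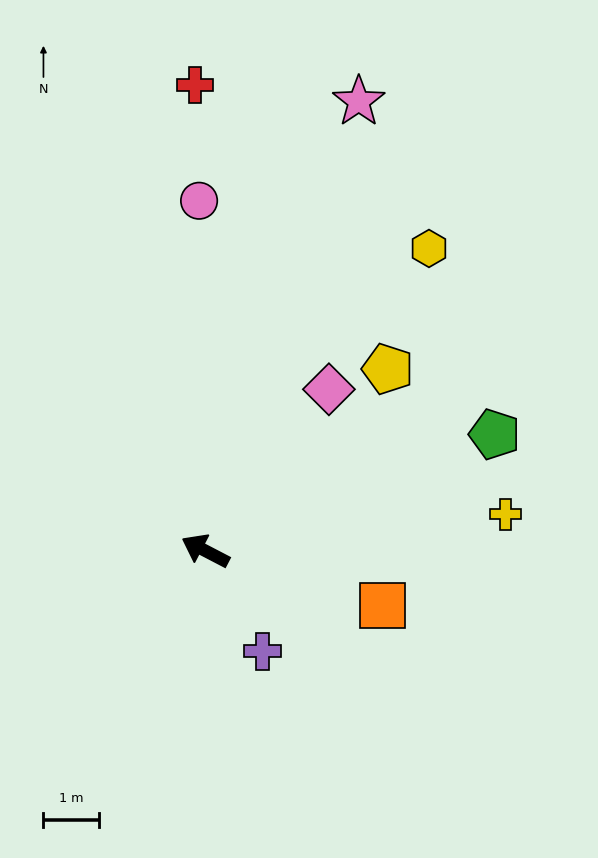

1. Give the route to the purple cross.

turn left 147°, forward 2.1 m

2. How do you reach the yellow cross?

turn right 146°, forward 5.5 m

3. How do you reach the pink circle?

turn right 61°, forward 6.3 m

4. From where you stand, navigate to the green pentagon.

turn right 131°, forward 5.6 m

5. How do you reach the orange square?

turn right 170°, forward 3.4 m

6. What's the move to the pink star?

turn right 81°, forward 8.6 m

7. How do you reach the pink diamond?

turn right 100°, forward 3.7 m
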